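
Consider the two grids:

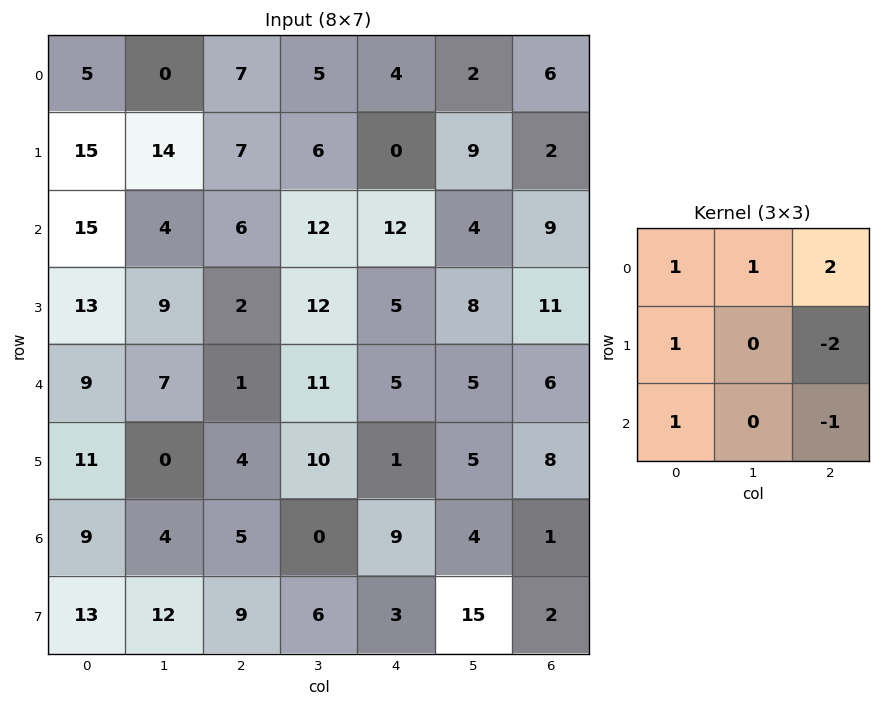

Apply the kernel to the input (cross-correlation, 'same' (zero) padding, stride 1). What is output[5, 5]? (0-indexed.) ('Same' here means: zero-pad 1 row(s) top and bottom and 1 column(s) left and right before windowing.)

The receptive field on the zero-padded input at this output position is [5 5 6 / 1 5 8 / 9 4 1]. Elementwise product with the kernel and sum: 5·1 + 5·1 + 6·2 + 1·1 + 8·-2 + 9·1 + 1·-1.

15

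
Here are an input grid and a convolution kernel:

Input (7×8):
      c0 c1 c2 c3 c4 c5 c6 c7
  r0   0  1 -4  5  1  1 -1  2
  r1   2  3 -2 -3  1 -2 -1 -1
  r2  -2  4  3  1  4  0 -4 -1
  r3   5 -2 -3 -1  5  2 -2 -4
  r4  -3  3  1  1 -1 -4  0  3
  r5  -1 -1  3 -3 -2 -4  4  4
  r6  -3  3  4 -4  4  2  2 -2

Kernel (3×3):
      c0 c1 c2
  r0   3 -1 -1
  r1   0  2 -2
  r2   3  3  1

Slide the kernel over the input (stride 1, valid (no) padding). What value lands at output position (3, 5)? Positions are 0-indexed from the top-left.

10

The receptive field on the input at this output position is [2 -2 -4 / -4 0 3 / -4 4 4]. Elementwise product with the kernel and sum: 2·3 + -2·-1 + -4·-1 + 0·2 + 3·-2 + -4·3 + 4·3 + 4·1.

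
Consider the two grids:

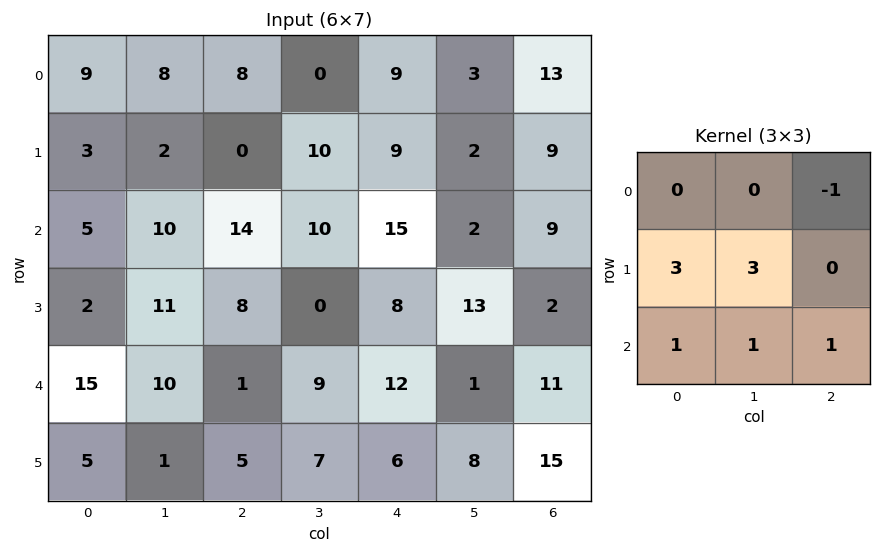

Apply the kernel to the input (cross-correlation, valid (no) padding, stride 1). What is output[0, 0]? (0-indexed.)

36

The receptive field on the input at this output position is [9 8 8 / 3 2 0 / 5 10 14]. Elementwise product with the kernel and sum: 8·-1 + 3·3 + 2·3 + 5·1 + 10·1 + 14·1.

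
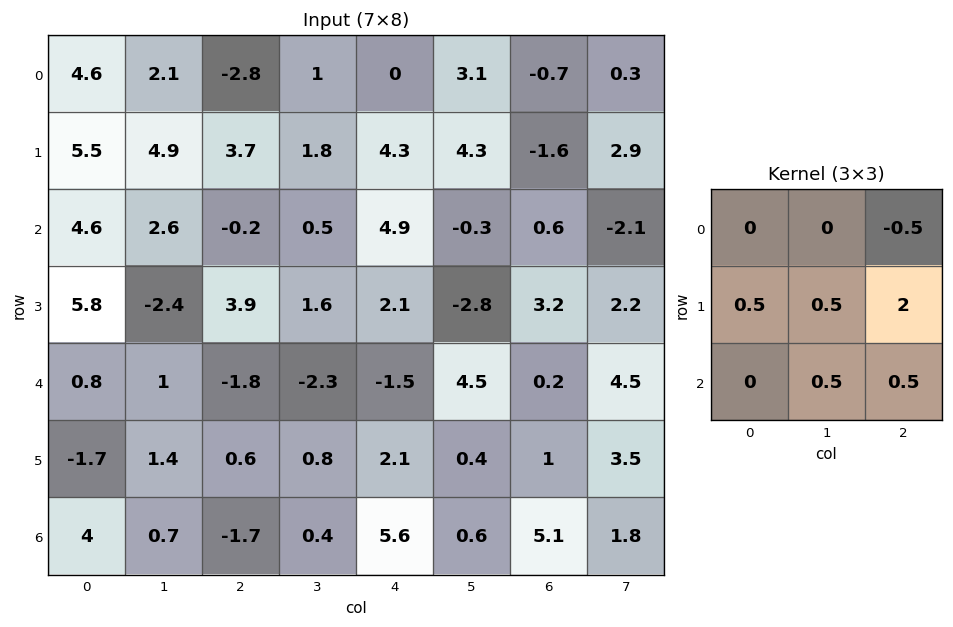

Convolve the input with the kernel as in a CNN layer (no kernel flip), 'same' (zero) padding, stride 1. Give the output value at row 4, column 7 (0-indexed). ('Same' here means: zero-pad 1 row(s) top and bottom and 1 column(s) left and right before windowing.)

4.1

The receptive field on the zero-padded input at this output position is [3.2 2.2 0 / 0.2 4.5 0 / 1 3.5 0]. Elementwise product with the kernel and sum: 0·-0.5 + 0.2·0.5 + 4.5·0.5 + 0·2 + 3.5·0.5 + 0·0.5.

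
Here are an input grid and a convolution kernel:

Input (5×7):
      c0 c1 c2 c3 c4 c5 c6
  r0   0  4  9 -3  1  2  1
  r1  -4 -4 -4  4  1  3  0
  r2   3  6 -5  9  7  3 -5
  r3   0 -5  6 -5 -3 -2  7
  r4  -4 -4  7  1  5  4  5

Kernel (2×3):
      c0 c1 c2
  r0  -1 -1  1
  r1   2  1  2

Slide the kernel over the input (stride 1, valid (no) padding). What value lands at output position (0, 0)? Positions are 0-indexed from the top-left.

The receptive field on the input at this output position is [0 4 9 / -4 -4 -4]. Elementwise product with the kernel and sum: 0·-1 + 4·-1 + 9·1 + -4·2 + -4·1 + -4·2.

-15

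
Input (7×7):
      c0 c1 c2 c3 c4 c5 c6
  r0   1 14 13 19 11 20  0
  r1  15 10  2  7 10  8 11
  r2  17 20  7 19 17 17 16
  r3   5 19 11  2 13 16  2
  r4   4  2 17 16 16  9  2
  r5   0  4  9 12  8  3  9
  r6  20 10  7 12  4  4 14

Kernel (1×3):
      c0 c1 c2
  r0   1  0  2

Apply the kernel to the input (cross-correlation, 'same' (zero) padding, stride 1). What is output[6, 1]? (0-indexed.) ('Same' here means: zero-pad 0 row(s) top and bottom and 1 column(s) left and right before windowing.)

34

The receptive field on the zero-padded input at this output position is [20 10 7]. Elementwise product with the kernel and sum: 20·1 + 7·2.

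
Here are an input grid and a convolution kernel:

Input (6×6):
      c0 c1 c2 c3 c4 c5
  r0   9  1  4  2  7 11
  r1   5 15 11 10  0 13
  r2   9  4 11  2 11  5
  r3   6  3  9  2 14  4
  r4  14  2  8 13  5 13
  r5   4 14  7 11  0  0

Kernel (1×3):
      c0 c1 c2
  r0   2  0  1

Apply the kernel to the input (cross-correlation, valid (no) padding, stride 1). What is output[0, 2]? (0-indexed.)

The receptive field on the input at this output position is [4 2 7]. Elementwise product with the kernel and sum: 4·2 + 7·1.

15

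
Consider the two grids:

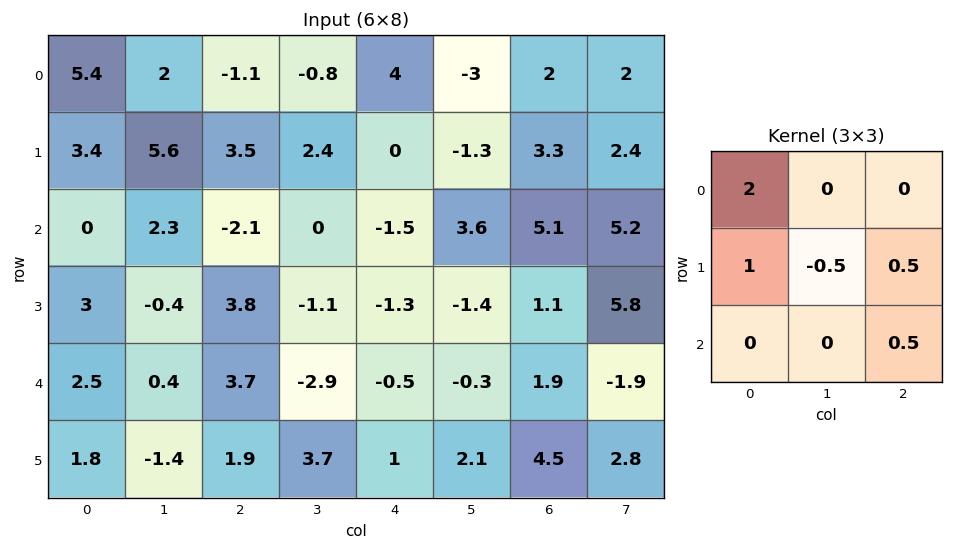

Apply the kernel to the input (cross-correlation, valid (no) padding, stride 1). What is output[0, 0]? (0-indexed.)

The receptive field on the input at this output position is [5.4 2 -1.1 / 3.4 5.6 3.5 / 0 2.3 -2.1]. Elementwise product with the kernel and sum: 5.4·2 + 3.4·1 + 5.6·-0.5 + 3.5·0.5 + -2.1·0.5.

12.1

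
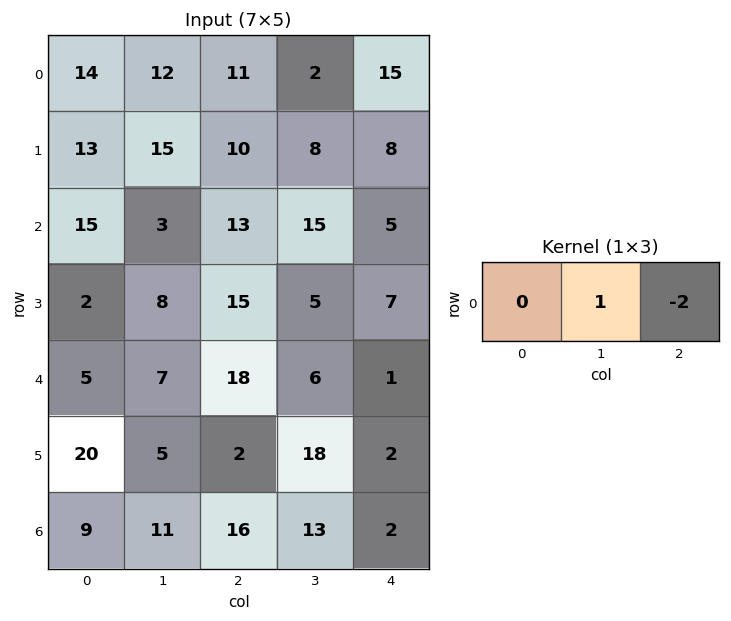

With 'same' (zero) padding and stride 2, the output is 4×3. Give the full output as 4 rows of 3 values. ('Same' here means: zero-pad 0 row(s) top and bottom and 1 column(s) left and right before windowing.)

-10 7 15
9 -17 5
-9 6 1
-13 -10 2

Output[0,0]: The receptive field on the zero-padded input at this output position is [0 14 12]. Elementwise product with the kernel and sum: 14·1 + 12·-2.
Output[0,1]: The receptive field on the zero-padded input at this output position is [12 11 2]. Elementwise product with the kernel and sum: 11·1 + 2·-2.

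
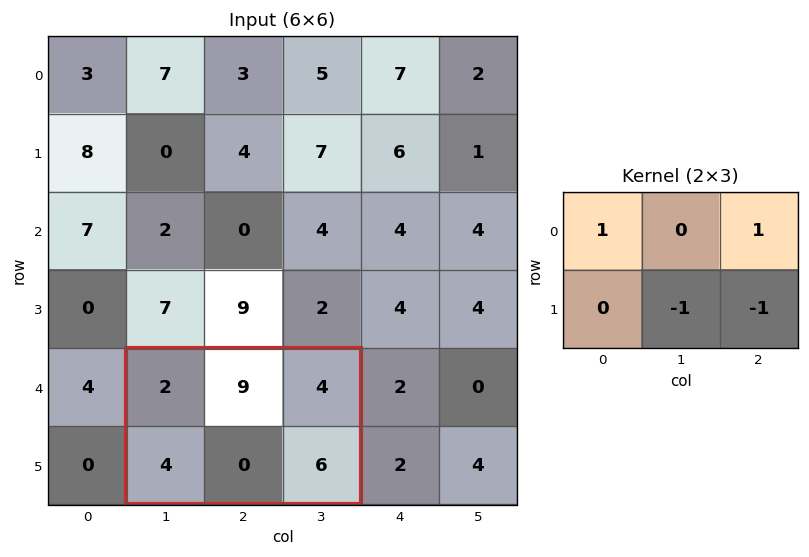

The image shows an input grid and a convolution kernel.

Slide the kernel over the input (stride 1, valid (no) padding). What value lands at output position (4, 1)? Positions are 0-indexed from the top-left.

The receptive field on the input at this output position is [2 9 4 / 4 0 6]. Elementwise product with the kernel and sum: 2·1 + 4·1 + 0·-1 + 6·-1.

0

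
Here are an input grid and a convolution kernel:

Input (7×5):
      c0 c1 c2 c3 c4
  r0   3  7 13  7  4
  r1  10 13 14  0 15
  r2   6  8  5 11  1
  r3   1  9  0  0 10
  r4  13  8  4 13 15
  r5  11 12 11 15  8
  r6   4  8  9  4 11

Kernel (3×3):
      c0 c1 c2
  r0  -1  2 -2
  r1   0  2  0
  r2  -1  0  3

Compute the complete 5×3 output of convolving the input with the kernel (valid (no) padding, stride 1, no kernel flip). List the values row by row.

Output[0,0]: The receptive field on the input at this output position is [3 7 13 / 10 13 14 / 6 8 5]. Elementwise product with the kernel and sum: 3·-1 + 7·2 + 13·-2 + 13·2 + 6·-1 + 5·3.
Output[0,1]: The receptive field on the input at this output position is [7 13 7 / 13 14 0 / 8 5 11]. Elementwise product with the kernel and sum: 7·-1 + 13·2 + 7·-2 + 14·2 + 8·-1 + 11·3.

20 58 -9
3 16 8
17 11 56
55 32 19
42 0 46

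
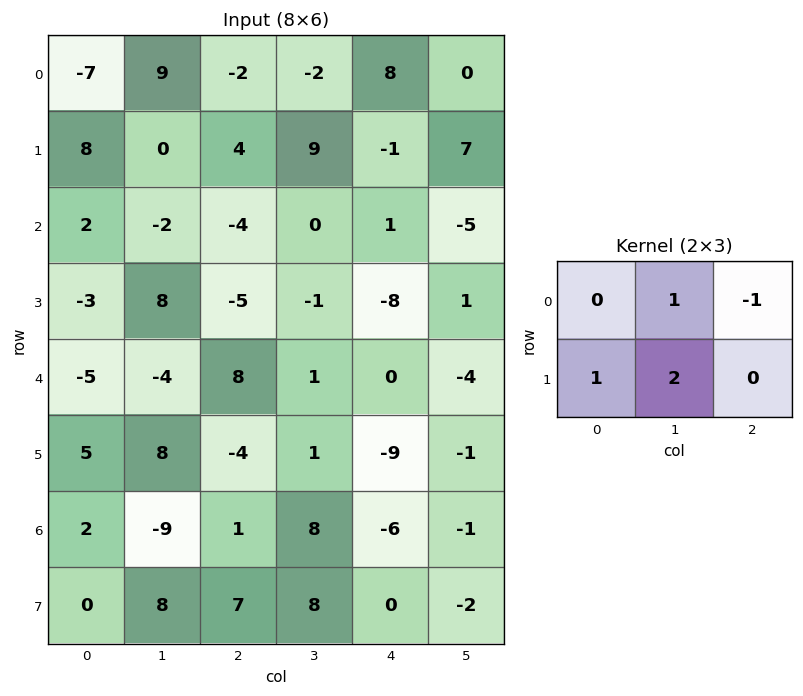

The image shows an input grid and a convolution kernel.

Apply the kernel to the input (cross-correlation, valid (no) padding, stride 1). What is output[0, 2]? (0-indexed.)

The receptive field on the input at this output position is [-2 -2 8 / 4 9 -1]. Elementwise product with the kernel and sum: -2·1 + 8·-1 + 4·1 + 9·2.

12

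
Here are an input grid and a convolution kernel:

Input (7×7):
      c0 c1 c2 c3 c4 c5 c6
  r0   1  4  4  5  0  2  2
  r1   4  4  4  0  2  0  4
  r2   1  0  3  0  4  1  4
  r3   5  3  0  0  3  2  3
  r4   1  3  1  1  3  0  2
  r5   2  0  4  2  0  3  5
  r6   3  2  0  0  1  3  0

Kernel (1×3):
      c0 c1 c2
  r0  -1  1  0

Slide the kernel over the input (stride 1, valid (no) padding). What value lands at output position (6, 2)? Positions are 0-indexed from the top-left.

0

The receptive field on the input at this output position is [0 0 1]. Elementwise product with the kernel and sum: 0·-1 + 0·1.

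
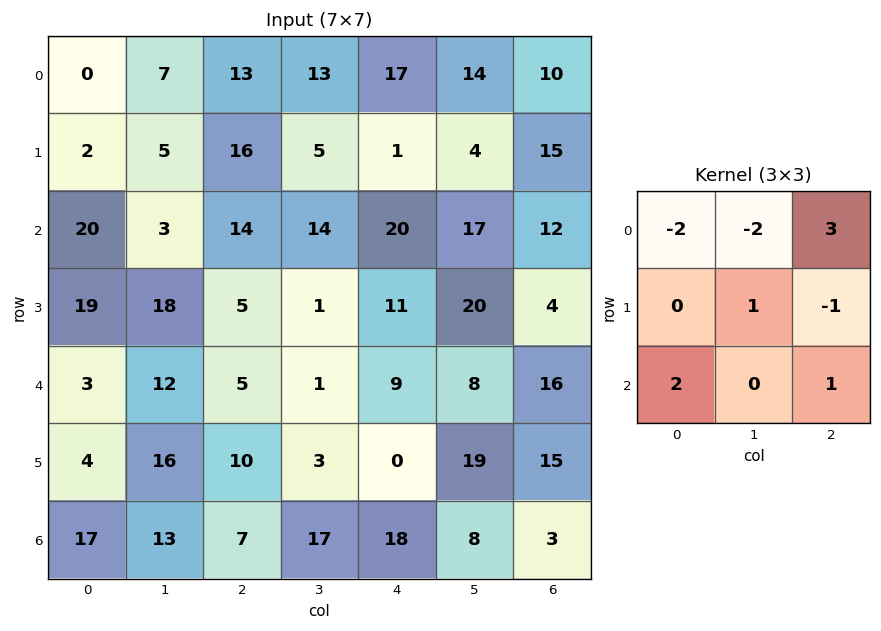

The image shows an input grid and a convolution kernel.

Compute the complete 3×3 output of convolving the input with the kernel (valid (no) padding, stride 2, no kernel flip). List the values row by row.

68 51 9
20 13 12
32 50 57

Output[0,0]: The receptive field on the input at this output position is [0 7 13 / 2 5 16 / 20 3 14]. Elementwise product with the kernel and sum: 0·-2 + 7·-2 + 13·3 + 5·1 + 16·-1 + 20·2 + 14·1.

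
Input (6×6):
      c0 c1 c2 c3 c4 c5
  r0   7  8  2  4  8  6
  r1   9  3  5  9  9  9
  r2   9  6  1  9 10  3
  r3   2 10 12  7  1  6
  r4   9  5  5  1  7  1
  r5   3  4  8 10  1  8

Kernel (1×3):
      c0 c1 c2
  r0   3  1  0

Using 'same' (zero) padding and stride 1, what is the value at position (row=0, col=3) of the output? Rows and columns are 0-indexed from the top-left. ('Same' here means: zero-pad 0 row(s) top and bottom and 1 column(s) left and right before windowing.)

10

The receptive field on the zero-padded input at this output position is [2 4 8]. Elementwise product with the kernel and sum: 2·3 + 4·1.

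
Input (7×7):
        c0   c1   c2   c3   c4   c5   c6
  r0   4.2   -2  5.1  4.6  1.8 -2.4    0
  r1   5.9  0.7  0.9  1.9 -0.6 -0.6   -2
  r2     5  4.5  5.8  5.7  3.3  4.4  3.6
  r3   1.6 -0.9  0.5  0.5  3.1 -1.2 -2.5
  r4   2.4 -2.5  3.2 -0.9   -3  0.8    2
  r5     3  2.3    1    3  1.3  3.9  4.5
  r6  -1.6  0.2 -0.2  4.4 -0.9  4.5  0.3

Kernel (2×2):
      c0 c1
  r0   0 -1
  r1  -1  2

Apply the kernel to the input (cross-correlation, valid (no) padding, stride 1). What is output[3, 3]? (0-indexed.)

-8.2

The receptive field on the input at this output position is [0.5 3.1 / -0.9 -3]. Elementwise product with the kernel and sum: 3.1·-1 + -0.9·-1 + -3·2.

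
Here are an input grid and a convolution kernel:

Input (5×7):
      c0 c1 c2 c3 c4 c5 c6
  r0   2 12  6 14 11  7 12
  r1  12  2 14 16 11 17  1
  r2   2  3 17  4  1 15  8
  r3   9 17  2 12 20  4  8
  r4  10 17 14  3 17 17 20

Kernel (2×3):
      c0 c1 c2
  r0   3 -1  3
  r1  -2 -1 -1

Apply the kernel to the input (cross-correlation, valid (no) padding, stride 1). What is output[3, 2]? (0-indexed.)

6

The receptive field on the input at this output position is [2 12 20 / 14 3 17]. Elementwise product with the kernel and sum: 2·3 + 12·-1 + 20·3 + 14·-2 + 3·-1 + 17·-1.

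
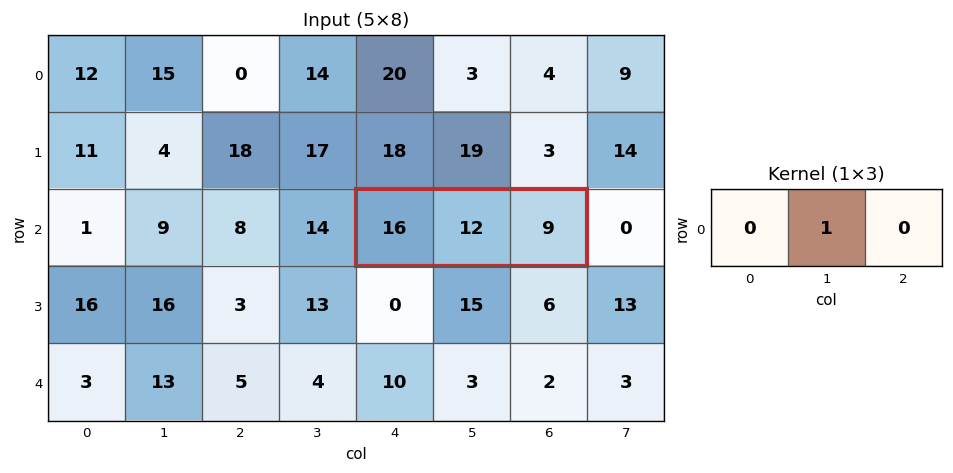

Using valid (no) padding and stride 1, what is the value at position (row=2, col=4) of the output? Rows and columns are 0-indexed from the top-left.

12

The receptive field on the input at this output position is [16 12 9]. Elementwise product with the kernel and sum: 12·1.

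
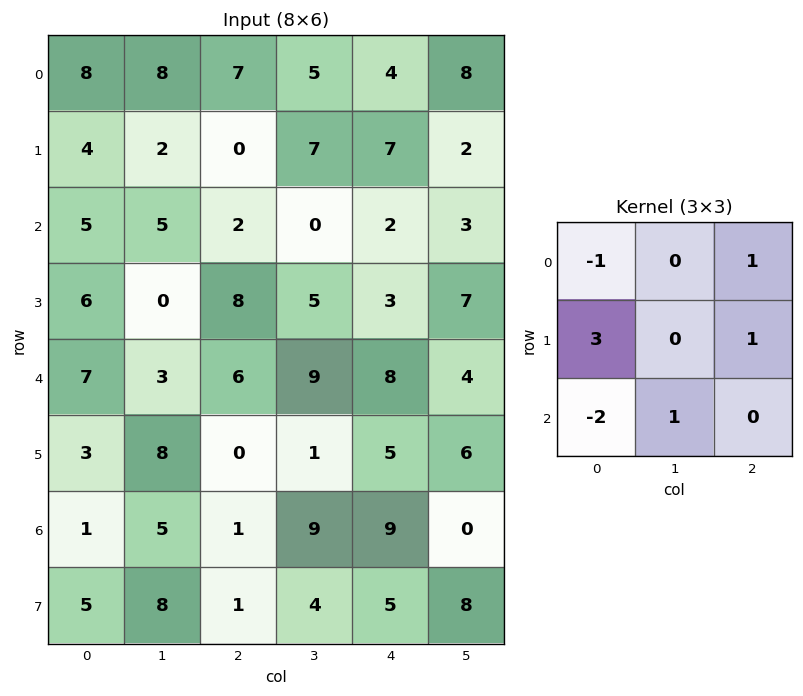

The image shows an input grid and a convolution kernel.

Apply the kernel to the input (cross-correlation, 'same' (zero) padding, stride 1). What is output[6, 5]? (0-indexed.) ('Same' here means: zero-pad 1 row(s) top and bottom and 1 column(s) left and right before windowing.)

20

The receptive field on the zero-padded input at this output position is [5 6 0 / 9 0 0 / 5 8 0]. Elementwise product with the kernel and sum: 5·-1 + 0·1 + 9·3 + 0·1 + 5·-2 + 8·1.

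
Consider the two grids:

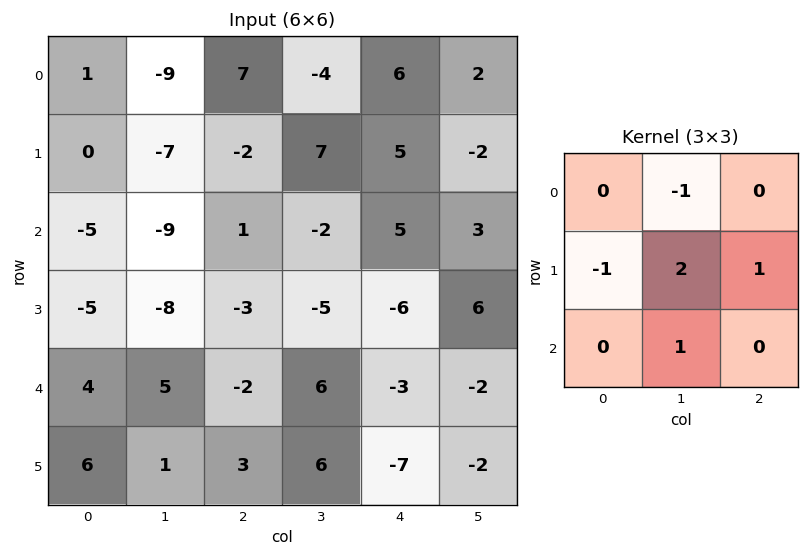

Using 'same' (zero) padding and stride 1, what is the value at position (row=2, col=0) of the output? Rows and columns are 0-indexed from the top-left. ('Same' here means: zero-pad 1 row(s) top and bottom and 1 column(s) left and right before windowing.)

-24

The receptive field on the zero-padded input at this output position is [0 0 -7 / 0 -5 -9 / 0 -5 -8]. Elementwise product with the kernel and sum: 0·-1 + 0·-1 + -5·2 + -9·1 + -5·1.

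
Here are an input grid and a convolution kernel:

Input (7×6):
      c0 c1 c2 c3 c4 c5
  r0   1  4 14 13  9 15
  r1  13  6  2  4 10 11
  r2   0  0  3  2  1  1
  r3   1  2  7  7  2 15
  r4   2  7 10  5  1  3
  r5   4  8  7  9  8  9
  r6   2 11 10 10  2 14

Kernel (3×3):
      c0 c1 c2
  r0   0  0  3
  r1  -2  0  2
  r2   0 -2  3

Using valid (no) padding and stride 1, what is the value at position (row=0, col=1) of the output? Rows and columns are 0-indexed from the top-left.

The receptive field on the input at this output position is [4 14 13 / 6 2 4 / 0 3 2]. Elementwise product with the kernel and sum: 13·3 + 6·-2 + 4·2 + 3·-2 + 2·3.

35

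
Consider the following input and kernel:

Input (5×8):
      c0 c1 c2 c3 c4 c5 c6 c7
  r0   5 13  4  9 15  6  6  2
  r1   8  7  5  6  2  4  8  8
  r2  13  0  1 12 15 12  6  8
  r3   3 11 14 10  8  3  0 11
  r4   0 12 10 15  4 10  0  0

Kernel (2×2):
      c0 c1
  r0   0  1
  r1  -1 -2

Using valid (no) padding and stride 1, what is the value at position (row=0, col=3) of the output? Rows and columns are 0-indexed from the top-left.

5

The receptive field on the input at this output position is [9 15 / 6 2]. Elementwise product with the kernel and sum: 15·1 + 6·-1 + 2·-2.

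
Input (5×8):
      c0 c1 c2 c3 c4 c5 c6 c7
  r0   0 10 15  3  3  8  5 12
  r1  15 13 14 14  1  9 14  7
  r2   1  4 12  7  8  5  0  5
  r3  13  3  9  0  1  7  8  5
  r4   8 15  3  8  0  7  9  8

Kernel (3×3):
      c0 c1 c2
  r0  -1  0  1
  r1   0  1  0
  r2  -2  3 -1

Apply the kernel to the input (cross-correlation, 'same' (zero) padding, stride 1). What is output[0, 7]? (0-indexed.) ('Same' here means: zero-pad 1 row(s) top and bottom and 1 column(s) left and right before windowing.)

5

The receptive field on the zero-padded input at this output position is [0 0 0 / 5 12 0 / 14 7 0]. Elementwise product with the kernel and sum: 0·-1 + 0·1 + 12·1 + 14·-2 + 7·3 + 0·-1.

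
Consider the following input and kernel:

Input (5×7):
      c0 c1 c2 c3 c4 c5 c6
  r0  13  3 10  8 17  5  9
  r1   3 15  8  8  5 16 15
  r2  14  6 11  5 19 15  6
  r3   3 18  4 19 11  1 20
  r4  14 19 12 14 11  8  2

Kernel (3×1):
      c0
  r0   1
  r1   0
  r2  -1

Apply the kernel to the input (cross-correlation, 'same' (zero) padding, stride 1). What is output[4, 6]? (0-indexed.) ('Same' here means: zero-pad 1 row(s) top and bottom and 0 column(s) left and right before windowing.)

The receptive field on the zero-padded input at this output position is [20 / 2 / 0]. Elementwise product with the kernel and sum: 20·1 + 0·-1.

20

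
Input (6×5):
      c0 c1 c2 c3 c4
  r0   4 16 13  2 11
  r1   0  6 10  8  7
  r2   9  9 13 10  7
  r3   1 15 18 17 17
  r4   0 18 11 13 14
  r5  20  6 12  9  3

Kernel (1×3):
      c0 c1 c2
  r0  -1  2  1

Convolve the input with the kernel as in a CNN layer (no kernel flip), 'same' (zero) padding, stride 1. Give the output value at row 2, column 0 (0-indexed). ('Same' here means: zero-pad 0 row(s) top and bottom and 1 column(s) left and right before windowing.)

The receptive field on the zero-padded input at this output position is [0 9 9]. Elementwise product with the kernel and sum: 0·-1 + 9·2 + 9·1.

27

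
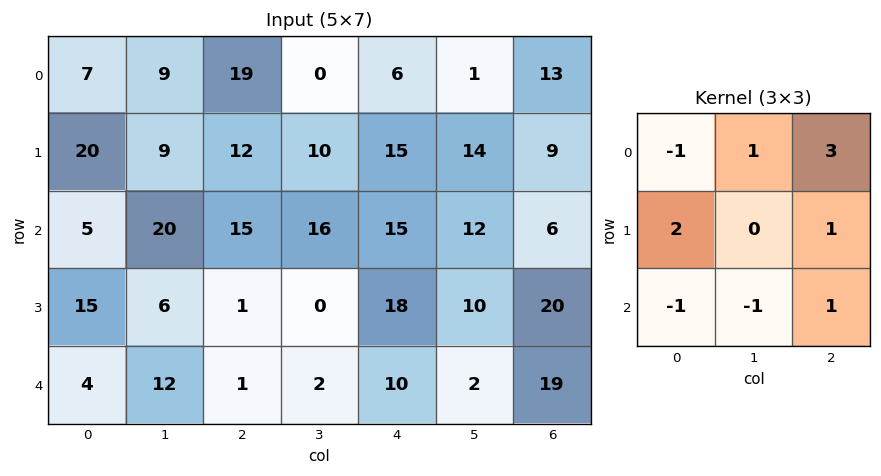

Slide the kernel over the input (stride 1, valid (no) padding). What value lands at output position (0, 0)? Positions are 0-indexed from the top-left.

The receptive field on the input at this output position is [7 9 19 / 20 9 12 / 5 20 15]. Elementwise product with the kernel and sum: 7·-1 + 9·1 + 19·3 + 20·2 + 12·1 + 5·-1 + 20·-1 + 15·1.

101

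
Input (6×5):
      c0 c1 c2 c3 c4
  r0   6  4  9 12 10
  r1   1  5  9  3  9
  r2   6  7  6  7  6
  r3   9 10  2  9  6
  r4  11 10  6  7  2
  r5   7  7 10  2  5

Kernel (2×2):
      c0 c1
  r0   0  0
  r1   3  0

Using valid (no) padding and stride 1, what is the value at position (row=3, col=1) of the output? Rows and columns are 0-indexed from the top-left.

30

The receptive field on the input at this output position is [10 2 / 10 6]. Elementwise product with the kernel and sum: 10·3.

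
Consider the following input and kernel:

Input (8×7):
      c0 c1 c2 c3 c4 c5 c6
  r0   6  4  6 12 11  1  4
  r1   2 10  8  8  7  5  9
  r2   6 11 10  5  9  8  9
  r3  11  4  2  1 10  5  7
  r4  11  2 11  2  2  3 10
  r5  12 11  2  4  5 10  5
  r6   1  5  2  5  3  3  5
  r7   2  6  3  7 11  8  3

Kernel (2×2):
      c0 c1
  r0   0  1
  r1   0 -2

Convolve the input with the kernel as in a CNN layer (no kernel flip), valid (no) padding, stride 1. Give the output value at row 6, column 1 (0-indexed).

-4

The receptive field on the input at this output position is [5 2 / 6 3]. Elementwise product with the kernel and sum: 2·1 + 3·-2.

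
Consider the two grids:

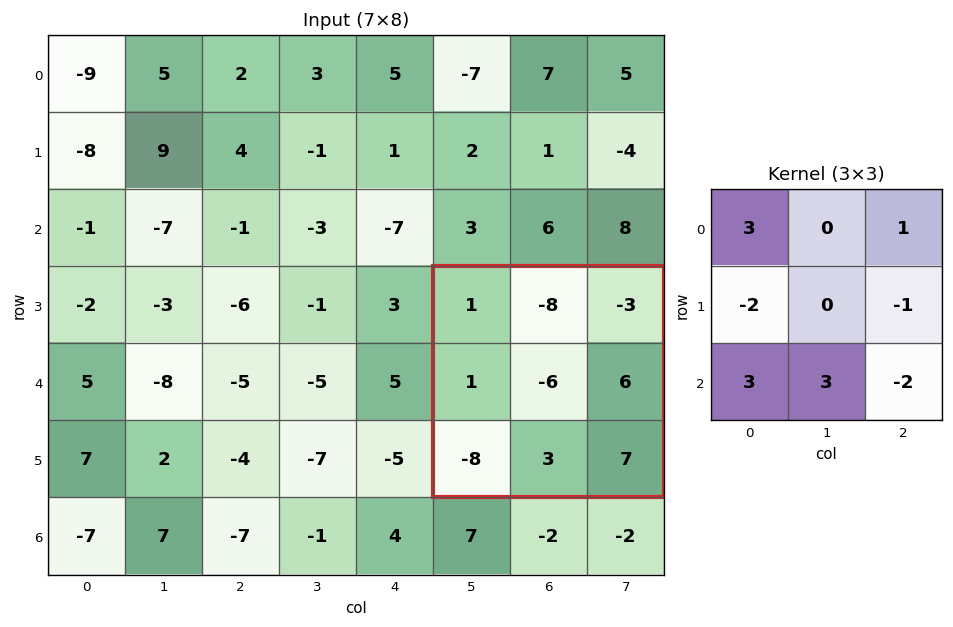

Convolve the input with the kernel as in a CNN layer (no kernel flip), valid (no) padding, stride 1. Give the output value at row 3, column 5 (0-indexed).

The receptive field on the input at this output position is [1 -8 -3 / 1 -6 6 / -8 3 7]. Elementwise product with the kernel and sum: 1·3 + -3·1 + 1·-2 + 6·-1 + -8·3 + 3·3 + 7·-2.

-37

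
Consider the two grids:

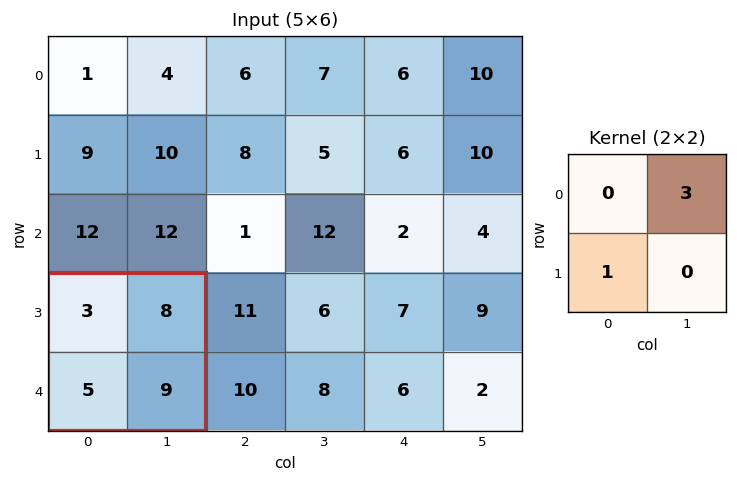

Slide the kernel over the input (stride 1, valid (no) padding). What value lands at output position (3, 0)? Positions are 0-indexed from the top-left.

29

The receptive field on the input at this output position is [3 8 / 5 9]. Elementwise product with the kernel and sum: 8·3 + 5·1.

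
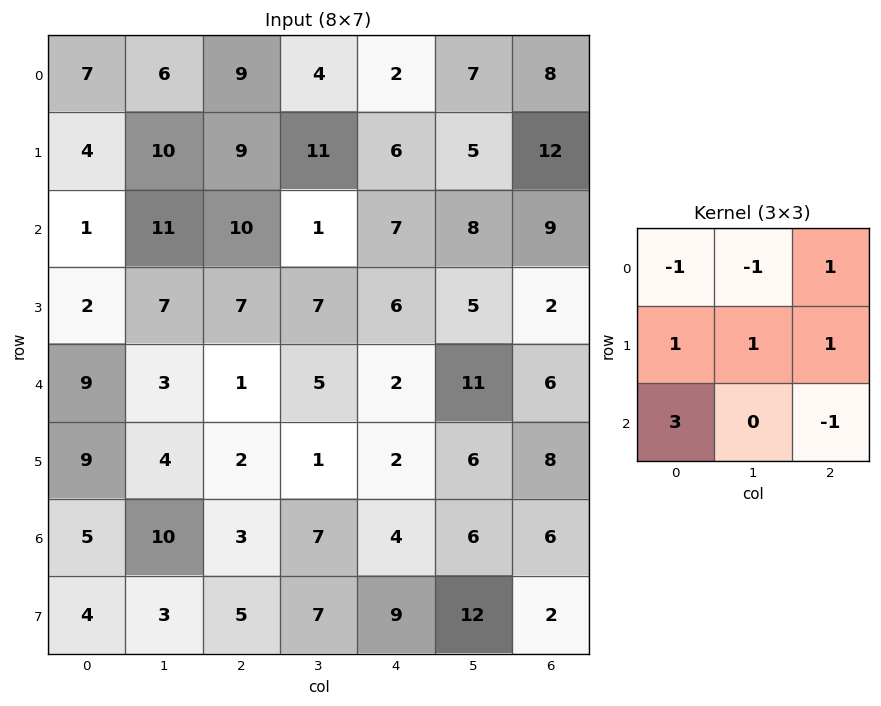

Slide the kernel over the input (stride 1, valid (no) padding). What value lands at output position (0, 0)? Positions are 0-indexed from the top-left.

12

The receptive field on the input at this output position is [7 6 9 / 4 10 9 / 1 11 10]. Elementwise product with the kernel and sum: 7·-1 + 6·-1 + 9·1 + 4·1 + 10·1 + 9·1 + 1·3 + 10·-1.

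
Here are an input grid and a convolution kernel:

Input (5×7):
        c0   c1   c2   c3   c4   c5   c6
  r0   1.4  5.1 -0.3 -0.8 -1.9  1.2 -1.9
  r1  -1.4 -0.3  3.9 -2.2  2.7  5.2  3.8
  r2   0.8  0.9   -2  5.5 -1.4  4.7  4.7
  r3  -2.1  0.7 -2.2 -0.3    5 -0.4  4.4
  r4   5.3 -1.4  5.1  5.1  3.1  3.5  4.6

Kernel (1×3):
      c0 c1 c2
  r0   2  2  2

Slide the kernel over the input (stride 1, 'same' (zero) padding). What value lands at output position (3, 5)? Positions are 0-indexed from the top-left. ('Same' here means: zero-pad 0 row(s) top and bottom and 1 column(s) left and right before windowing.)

The receptive field on the zero-padded input at this output position is [5 -0.4 4.4]. Elementwise product with the kernel and sum: 5·2 + -0.4·2 + 4.4·2.

18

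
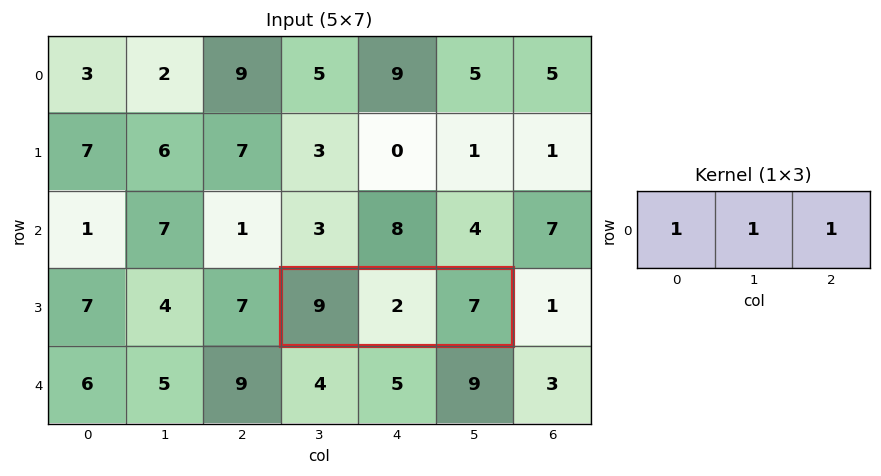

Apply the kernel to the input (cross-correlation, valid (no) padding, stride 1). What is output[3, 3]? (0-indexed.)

18

The receptive field on the input at this output position is [9 2 7]. Elementwise product with the kernel and sum: 9·1 + 2·1 + 7·1.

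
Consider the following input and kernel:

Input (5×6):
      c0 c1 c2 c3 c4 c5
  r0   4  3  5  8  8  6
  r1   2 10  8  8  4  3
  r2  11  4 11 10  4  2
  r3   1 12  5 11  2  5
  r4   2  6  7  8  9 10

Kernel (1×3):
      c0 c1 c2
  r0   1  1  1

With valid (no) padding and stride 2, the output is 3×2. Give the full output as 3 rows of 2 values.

Output[0,0]: The receptive field on the input at this output position is [4 3 5]. Elementwise product with the kernel and sum: 4·1 + 3·1 + 5·1.
Output[0,1]: The receptive field on the input at this output position is [5 8 8]. Elementwise product with the kernel and sum: 5·1 + 8·1 + 8·1.

12 21
26 25
15 24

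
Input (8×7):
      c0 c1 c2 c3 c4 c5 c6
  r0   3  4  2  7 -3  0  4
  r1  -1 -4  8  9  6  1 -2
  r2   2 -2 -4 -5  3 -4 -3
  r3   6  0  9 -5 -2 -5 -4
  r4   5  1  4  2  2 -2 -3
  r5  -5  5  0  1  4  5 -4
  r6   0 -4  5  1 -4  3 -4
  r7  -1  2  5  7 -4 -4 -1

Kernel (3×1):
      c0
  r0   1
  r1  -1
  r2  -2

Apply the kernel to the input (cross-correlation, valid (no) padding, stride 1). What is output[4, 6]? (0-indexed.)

9

The receptive field on the input at this output position is [-3 / -4 / -4]. Elementwise product with the kernel and sum: -3·1 + -4·-1 + -4·-2.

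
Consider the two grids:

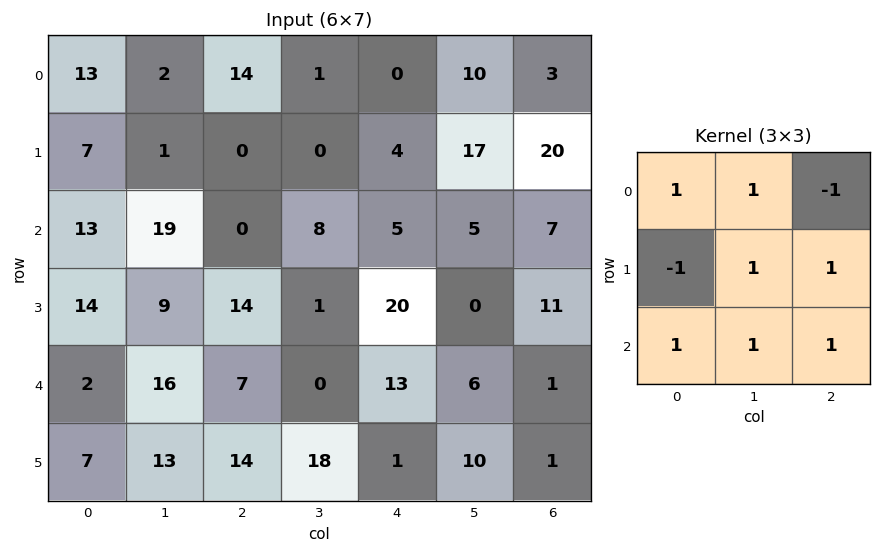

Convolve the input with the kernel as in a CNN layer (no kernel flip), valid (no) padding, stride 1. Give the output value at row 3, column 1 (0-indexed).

58

The receptive field on the input at this output position is [9 14 1 / 16 7 0 / 13 14 18]. Elementwise product with the kernel and sum: 9·1 + 14·1 + 1·-1 + 16·-1 + 7·1 + 0·1 + 13·1 + 14·1 + 18·1.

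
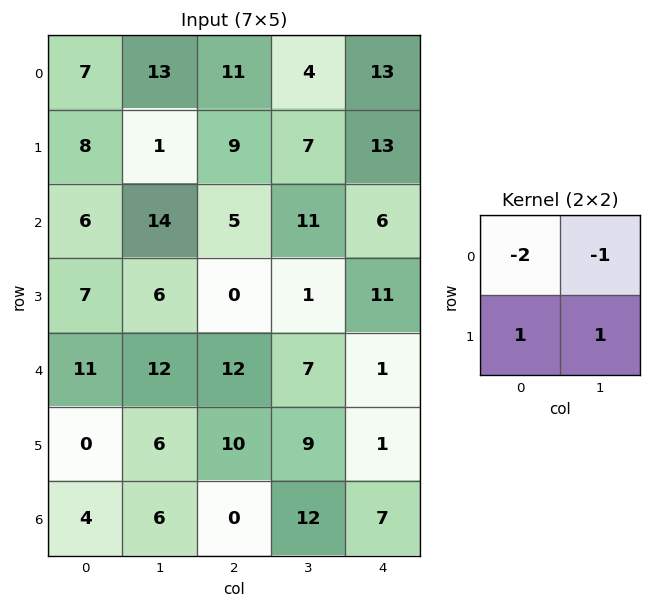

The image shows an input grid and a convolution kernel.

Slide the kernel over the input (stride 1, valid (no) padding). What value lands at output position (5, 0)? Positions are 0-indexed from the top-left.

4

The receptive field on the input at this output position is [0 6 / 4 6]. Elementwise product with the kernel and sum: 0·-2 + 6·-1 + 4·1 + 6·1.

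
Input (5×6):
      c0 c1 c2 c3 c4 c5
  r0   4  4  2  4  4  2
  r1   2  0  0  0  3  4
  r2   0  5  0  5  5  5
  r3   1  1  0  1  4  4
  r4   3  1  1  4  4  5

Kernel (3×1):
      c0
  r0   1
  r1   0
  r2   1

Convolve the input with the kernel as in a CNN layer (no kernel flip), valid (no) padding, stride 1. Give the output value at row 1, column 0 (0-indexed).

The receptive field on the input at this output position is [2 / 0 / 1]. Elementwise product with the kernel and sum: 2·1 + 1·1.

3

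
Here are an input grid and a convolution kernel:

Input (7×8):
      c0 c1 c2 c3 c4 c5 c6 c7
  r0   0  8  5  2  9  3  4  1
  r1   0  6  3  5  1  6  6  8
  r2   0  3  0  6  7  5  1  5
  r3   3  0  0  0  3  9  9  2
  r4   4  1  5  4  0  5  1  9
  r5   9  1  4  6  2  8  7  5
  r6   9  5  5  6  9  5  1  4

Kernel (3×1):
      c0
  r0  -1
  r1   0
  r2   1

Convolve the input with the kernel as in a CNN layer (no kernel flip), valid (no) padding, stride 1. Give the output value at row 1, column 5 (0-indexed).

The receptive field on the input at this output position is [6 / 5 / 9]. Elementwise product with the kernel and sum: 6·-1 + 9·1.

3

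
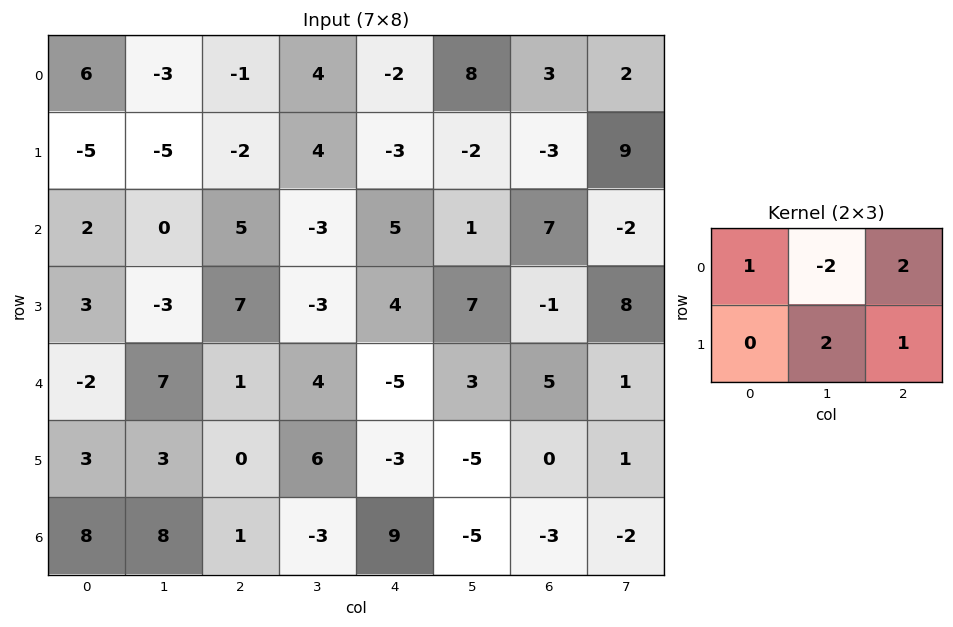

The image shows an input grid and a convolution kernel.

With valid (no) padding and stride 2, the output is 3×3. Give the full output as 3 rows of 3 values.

Output[0,0]: The receptive field on the input at this output position is [6 -3 -1 / -5 -5 -2]. Elementwise product with the kernel and sum: 6·1 + -3·-2 + -1·2 + -5·2 + -2·1.

-2 -8 -19
13 19 30
-8 -8 -11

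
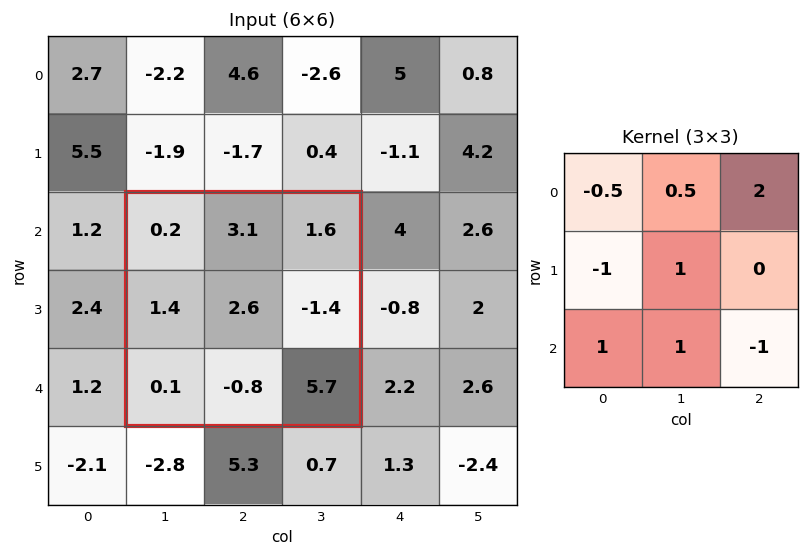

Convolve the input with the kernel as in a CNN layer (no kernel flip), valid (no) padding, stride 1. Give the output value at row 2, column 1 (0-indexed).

-0.55

The receptive field on the input at this output position is [0.2 3.1 1.6 / 1.4 2.6 -1.4 / 0.1 -0.8 5.7]. Elementwise product with the kernel and sum: 0.2·-0.5 + 3.1·0.5 + 1.6·2 + 1.4·-1 + 2.6·1 + 0.1·1 + -0.8·1 + 5.7·-1.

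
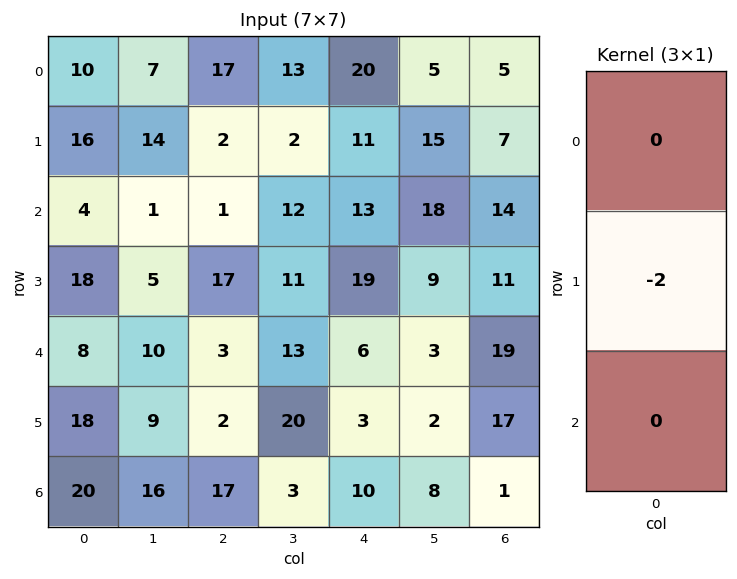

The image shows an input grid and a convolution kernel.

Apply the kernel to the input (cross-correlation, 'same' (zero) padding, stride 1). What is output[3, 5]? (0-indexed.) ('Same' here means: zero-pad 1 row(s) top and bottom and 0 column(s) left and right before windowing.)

The receptive field on the zero-padded input at this output position is [18 / 9 / 3]. Elementwise product with the kernel and sum: 9·-2.

-18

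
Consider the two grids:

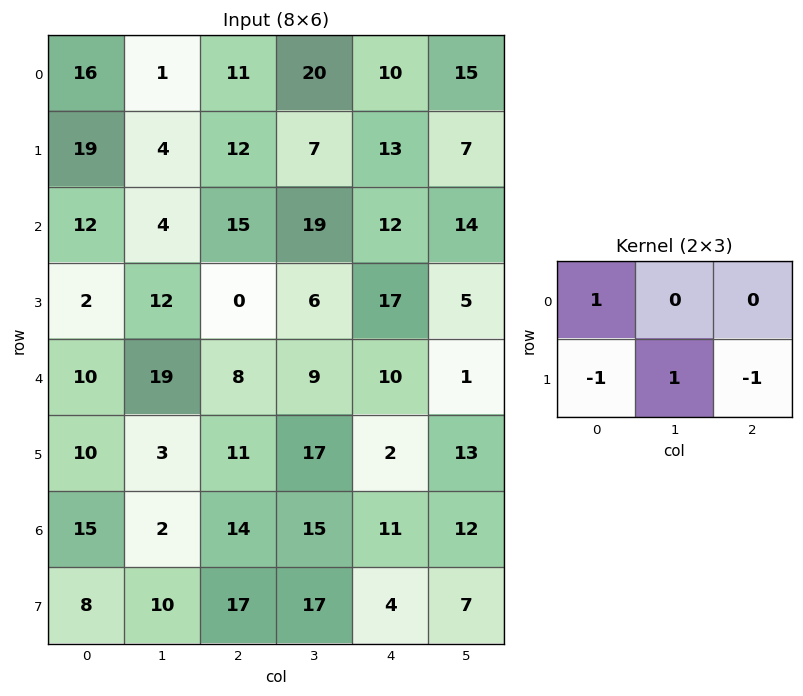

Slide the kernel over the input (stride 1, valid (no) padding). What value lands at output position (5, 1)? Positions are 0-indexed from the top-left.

0

The receptive field on the input at this output position is [3 11 17 / 2 14 15]. Elementwise product with the kernel and sum: 3·1 + 2·-1 + 14·1 + 15·-1.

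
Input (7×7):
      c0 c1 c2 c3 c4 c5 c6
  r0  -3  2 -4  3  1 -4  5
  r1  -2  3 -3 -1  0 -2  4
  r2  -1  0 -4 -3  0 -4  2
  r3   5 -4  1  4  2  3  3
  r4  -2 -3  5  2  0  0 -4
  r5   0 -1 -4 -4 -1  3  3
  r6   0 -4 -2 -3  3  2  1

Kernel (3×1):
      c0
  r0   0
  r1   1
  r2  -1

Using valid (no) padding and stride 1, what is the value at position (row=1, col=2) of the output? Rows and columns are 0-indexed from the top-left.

-5

The receptive field on the input at this output position is [-3 / -4 / 1]. Elementwise product with the kernel and sum: -4·1 + 1·-1.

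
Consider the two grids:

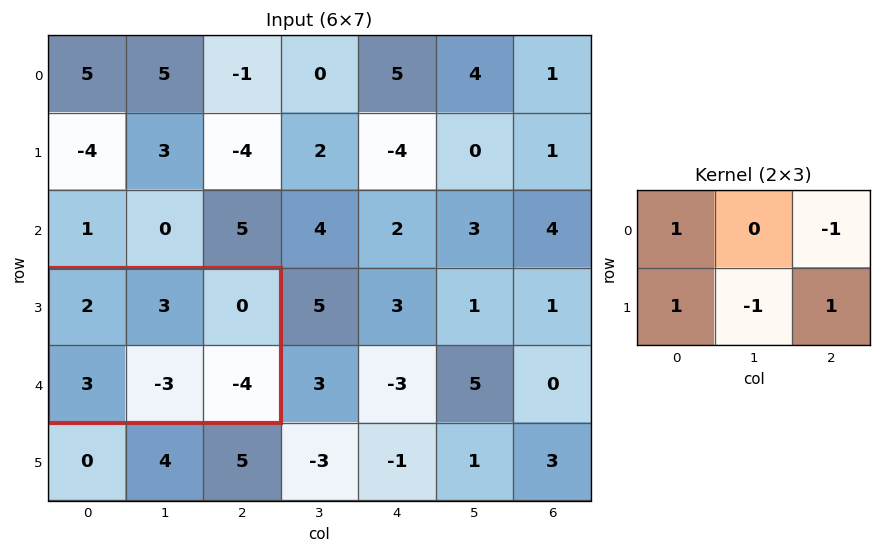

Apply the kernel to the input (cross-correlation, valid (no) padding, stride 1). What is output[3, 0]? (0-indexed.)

The receptive field on the input at this output position is [2 3 0 / 3 -3 -4]. Elementwise product with the kernel and sum: 2·1 + 0·-1 + 3·1 + -3·-1 + -4·1.

4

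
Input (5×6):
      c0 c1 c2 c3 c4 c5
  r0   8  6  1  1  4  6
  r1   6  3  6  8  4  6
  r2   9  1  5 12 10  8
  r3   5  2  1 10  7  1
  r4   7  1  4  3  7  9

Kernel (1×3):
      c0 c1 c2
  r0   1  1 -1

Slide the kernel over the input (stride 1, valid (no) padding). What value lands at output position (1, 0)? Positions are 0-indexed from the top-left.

3

The receptive field on the input at this output position is [6 3 6]. Elementwise product with the kernel and sum: 6·1 + 3·1 + 6·-1.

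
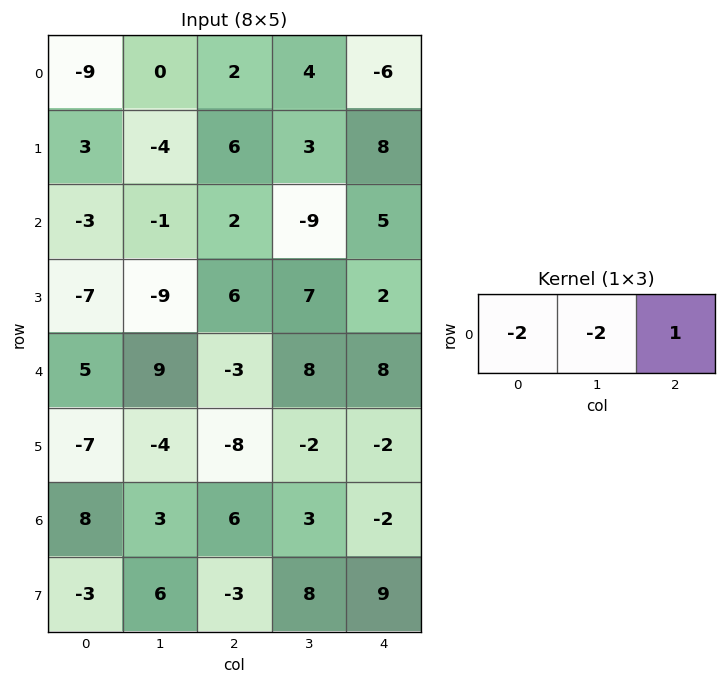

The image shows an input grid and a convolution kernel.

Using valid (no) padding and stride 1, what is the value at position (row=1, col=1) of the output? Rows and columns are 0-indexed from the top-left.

-1

The receptive field on the input at this output position is [-4 6 3]. Elementwise product with the kernel and sum: -4·-2 + 6·-2 + 3·1.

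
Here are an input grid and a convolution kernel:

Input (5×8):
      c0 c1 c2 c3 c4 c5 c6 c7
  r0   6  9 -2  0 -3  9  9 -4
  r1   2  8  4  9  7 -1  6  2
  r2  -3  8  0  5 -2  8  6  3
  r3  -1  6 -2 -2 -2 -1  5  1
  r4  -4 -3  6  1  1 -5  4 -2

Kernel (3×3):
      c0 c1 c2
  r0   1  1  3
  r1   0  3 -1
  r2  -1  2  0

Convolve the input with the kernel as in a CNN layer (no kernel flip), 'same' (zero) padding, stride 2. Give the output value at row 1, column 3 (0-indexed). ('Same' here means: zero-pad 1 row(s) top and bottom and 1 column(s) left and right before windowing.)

The receptive field on the zero-padded input at this output position is [-1 6 2 / 8 6 3 / -1 5 1]. Elementwise product with the kernel and sum: -1·1 + 6·1 + 2·3 + 6·3 + 3·-1 + -1·-1 + 5·2.

37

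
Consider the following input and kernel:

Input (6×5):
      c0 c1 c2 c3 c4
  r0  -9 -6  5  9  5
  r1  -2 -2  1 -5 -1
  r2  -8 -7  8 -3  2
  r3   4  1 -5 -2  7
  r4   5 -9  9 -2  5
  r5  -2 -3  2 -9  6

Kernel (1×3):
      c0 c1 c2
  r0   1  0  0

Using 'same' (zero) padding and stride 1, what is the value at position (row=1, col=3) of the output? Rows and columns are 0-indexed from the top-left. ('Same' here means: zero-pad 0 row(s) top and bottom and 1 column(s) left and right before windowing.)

The receptive field on the zero-padded input at this output position is [1 -5 -1]. Elementwise product with the kernel and sum: 1·1.

1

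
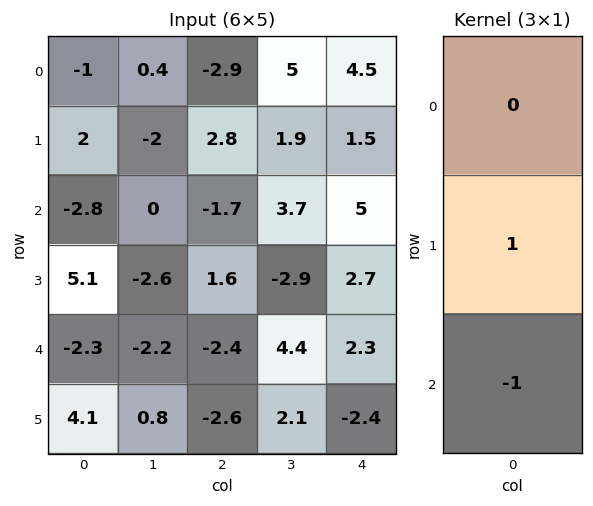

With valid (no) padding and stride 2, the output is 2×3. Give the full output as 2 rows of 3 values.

Output[0,0]: The receptive field on the input at this output position is [-1 / 2 / -2.8]. Elementwise product with the kernel and sum: 2·1 + -2.8·-1.

4.8 4.5 -3.5
7.4 4 0.4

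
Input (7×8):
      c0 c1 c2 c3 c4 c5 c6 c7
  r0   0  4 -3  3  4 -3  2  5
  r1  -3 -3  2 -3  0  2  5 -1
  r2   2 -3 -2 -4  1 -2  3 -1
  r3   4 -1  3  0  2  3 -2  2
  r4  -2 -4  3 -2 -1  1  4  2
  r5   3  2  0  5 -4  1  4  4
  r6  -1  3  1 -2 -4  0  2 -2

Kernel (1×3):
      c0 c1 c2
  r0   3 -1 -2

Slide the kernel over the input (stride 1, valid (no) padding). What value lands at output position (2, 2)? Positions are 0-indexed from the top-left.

The receptive field on the input at this output position is [-2 -4 1]. Elementwise product with the kernel and sum: -2·3 + -4·-1 + 1·-2.

-4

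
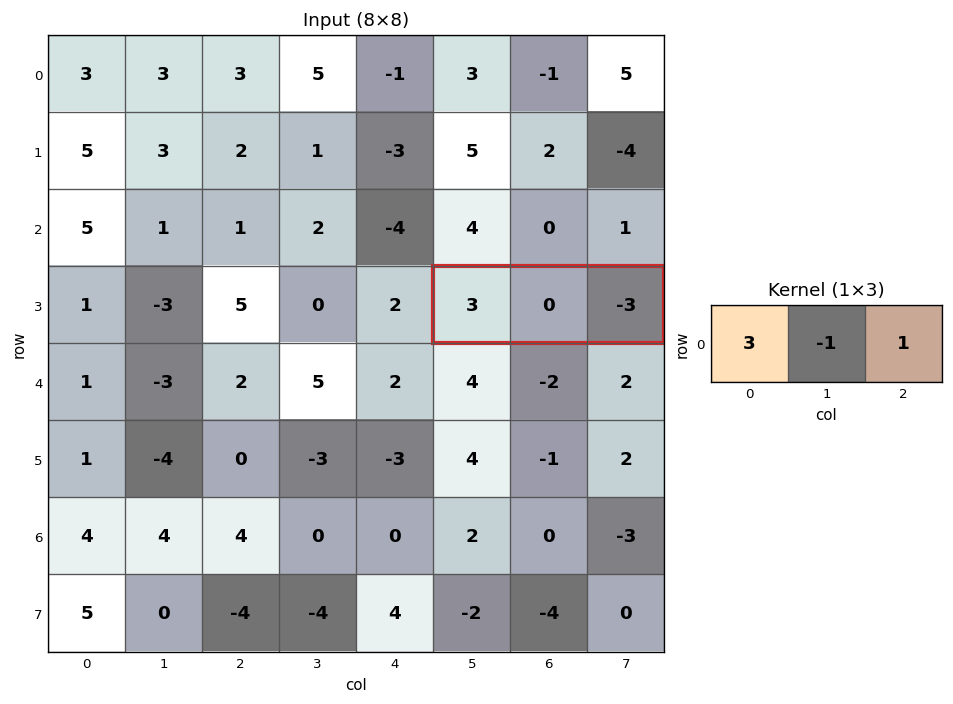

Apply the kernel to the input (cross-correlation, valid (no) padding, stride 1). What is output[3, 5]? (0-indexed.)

The receptive field on the input at this output position is [3 0 -3]. Elementwise product with the kernel and sum: 3·3 + 0·-1 + -3·1.

6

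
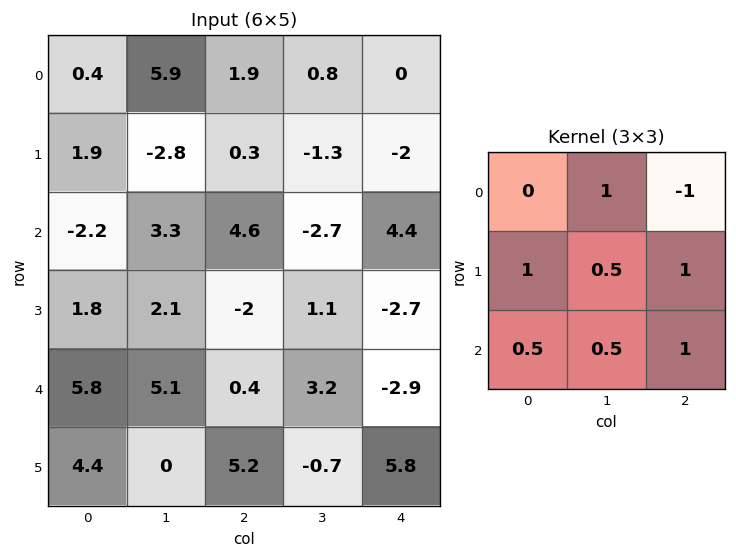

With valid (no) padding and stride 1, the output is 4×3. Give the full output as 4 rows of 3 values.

9.95 -1.6 3.8
0.9 5.65 5.2
5.4 15.45 -12.35
20.25 7.3 10.95

Output[0,0]: The receptive field on the input at this output position is [0.4 5.9 1.9 / 1.9 -2.8 0.3 / -2.2 3.3 4.6]. Elementwise product with the kernel and sum: 5.9·1 + 1.9·-1 + 1.9·1 + -2.8·0.5 + 0.3·1 + -2.2·0.5 + 3.3·0.5 + 4.6·1.
Output[0,1]: The receptive field on the input at this output position is [5.9 1.9 0.8 / -2.8 0.3 -1.3 / 3.3 4.6 -2.7]. Elementwise product with the kernel and sum: 1.9·1 + 0.8·-1 + -2.8·1 + 0.3·0.5 + -1.3·1 + 3.3·0.5 + 4.6·0.5 + -2.7·1.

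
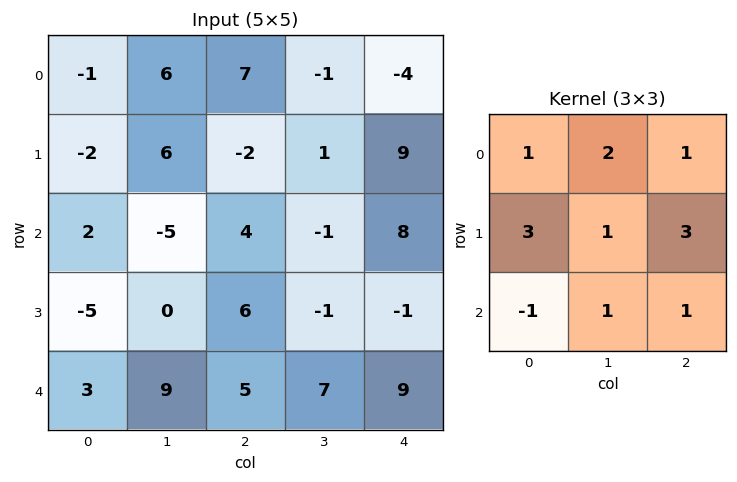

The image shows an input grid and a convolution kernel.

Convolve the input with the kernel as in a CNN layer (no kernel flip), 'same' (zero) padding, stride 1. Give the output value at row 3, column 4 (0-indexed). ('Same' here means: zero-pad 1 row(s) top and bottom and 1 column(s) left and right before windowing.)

13

The receptive field on the zero-padded input at this output position is [-1 8 0 / -1 -1 0 / 7 9 0]. Elementwise product with the kernel and sum: -1·1 + 8·2 + 0·1 + -1·3 + -1·1 + 0·3 + 7·-1 + 9·1 + 0·1.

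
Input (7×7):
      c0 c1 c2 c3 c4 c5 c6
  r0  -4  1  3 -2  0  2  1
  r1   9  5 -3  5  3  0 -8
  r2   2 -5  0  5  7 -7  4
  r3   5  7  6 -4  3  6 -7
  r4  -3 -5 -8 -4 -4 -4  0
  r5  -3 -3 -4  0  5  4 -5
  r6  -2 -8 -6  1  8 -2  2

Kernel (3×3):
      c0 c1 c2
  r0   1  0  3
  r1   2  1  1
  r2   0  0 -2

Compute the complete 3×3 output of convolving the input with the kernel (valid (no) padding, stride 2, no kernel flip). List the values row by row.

Output[0,0]: The receptive field on the input at this output position is [-4 1 3 / 9 5 -3 / 2 -5 0]. Elementwise product with the kernel and sum: -4·1 + 3·3 + 9·2 + 5·1 + -3·1 + 0·-2.

25 -9 -7
41 40 24
-28 -39 1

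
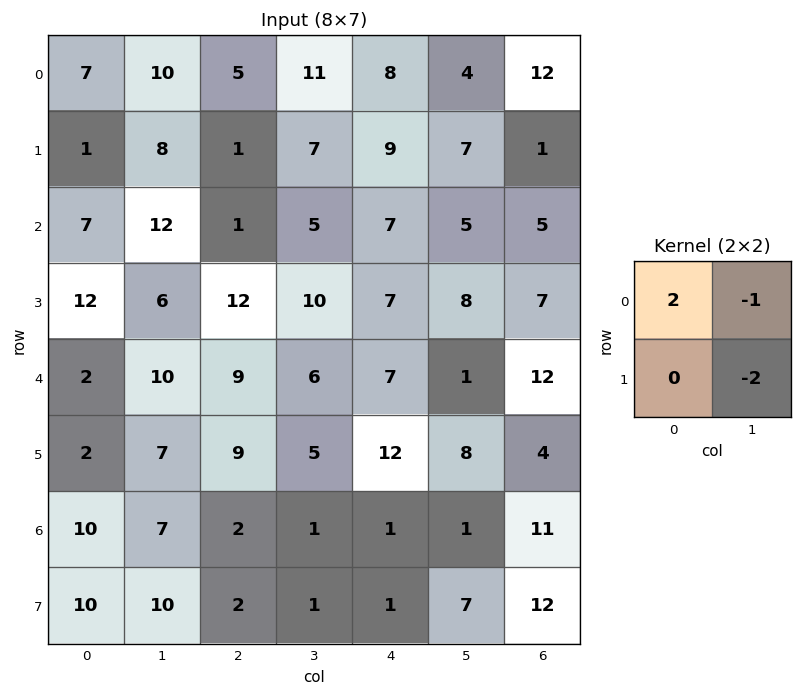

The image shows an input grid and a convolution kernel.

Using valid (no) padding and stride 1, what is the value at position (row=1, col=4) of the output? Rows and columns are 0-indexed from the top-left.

The receptive field on the input at this output position is [9 7 / 7 5]. Elementwise product with the kernel and sum: 9·2 + 7·-1 + 5·-2.

1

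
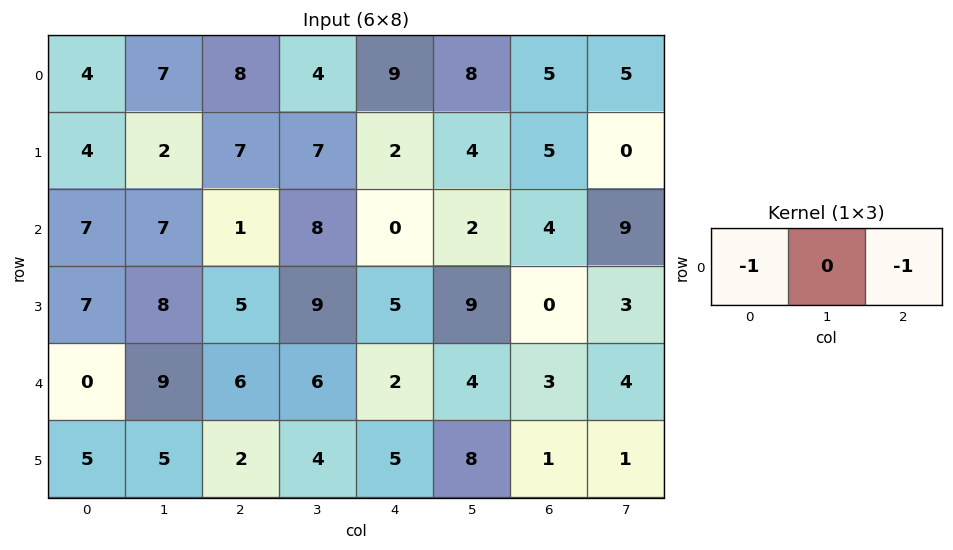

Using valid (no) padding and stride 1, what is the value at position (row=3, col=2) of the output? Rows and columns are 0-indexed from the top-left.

The receptive field on the input at this output position is [5 9 5]. Elementwise product with the kernel and sum: 5·-1 + 5·-1.

-10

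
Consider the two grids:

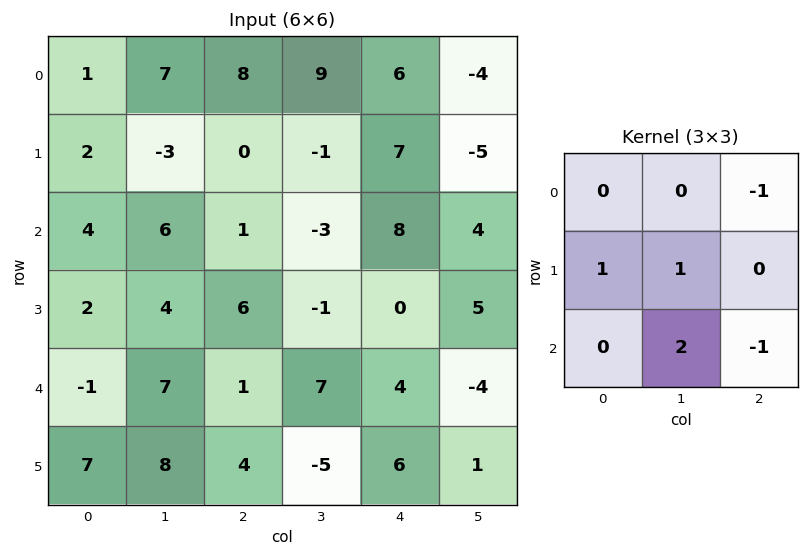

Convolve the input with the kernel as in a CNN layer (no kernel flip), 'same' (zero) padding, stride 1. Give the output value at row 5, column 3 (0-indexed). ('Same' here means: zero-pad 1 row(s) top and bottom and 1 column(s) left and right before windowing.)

-5

The receptive field on the zero-padded input at this output position is [1 7 4 / 4 -5 6 / 0 0 0]. Elementwise product with the kernel and sum: 4·-1 + 4·1 + -5·1 + 0·2 + 0·-1.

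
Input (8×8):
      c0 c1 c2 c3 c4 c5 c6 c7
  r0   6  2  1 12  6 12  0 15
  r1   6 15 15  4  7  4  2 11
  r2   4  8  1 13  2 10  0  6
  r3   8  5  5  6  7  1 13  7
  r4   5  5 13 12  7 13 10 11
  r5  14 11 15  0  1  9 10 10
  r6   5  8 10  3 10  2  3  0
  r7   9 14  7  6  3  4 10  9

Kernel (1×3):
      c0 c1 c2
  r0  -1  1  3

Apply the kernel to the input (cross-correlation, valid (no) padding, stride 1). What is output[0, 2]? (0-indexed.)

The receptive field on the input at this output position is [1 12 6]. Elementwise product with the kernel and sum: 1·-1 + 12·1 + 6·3.

29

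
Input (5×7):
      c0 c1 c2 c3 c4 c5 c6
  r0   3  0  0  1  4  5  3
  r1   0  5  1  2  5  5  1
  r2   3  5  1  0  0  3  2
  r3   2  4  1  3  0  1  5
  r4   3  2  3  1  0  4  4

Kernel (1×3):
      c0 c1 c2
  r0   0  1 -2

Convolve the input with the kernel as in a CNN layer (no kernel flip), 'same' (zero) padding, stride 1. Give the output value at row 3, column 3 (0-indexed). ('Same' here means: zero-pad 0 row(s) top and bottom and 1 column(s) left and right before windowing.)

The receptive field on the zero-padded input at this output position is [1 3 0]. Elementwise product with the kernel and sum: 3·1 + 0·-2.

3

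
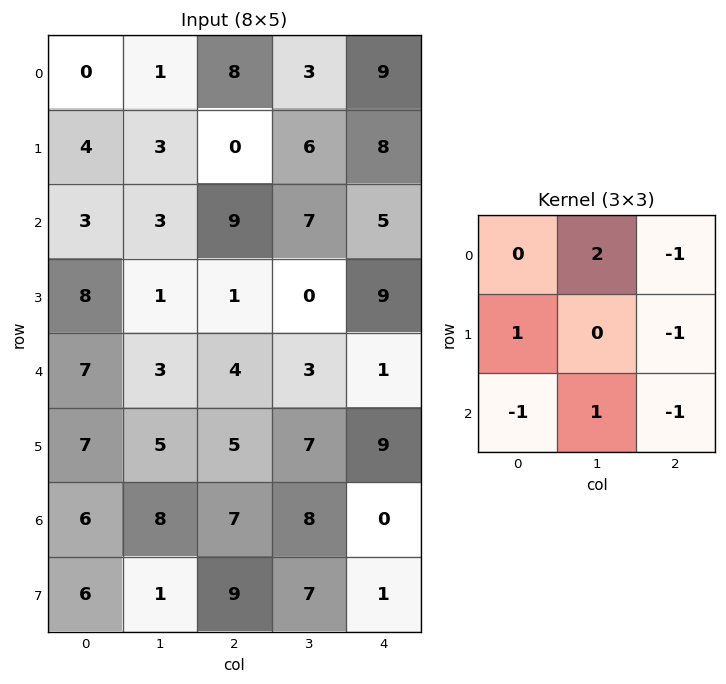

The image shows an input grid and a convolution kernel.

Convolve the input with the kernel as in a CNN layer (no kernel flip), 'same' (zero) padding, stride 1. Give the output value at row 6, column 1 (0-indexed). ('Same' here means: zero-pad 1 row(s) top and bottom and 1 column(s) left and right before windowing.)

-10

The receptive field on the zero-padded input at this output position is [7 5 5 / 6 8 7 / 6 1 9]. Elementwise product with the kernel and sum: 5·2 + 5·-1 + 6·1 + 7·-1 + 6·-1 + 1·1 + 9·-1.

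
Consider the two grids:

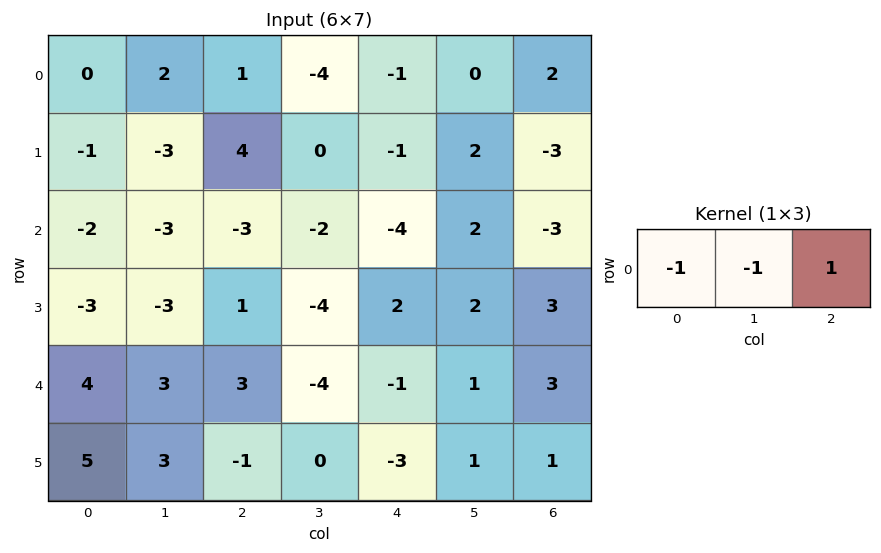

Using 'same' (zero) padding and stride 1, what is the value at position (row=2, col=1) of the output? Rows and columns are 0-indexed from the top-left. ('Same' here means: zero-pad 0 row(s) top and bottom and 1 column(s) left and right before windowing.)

2

The receptive field on the zero-padded input at this output position is [-2 -3 -3]. Elementwise product with the kernel and sum: -2·-1 + -3·-1 + -3·1.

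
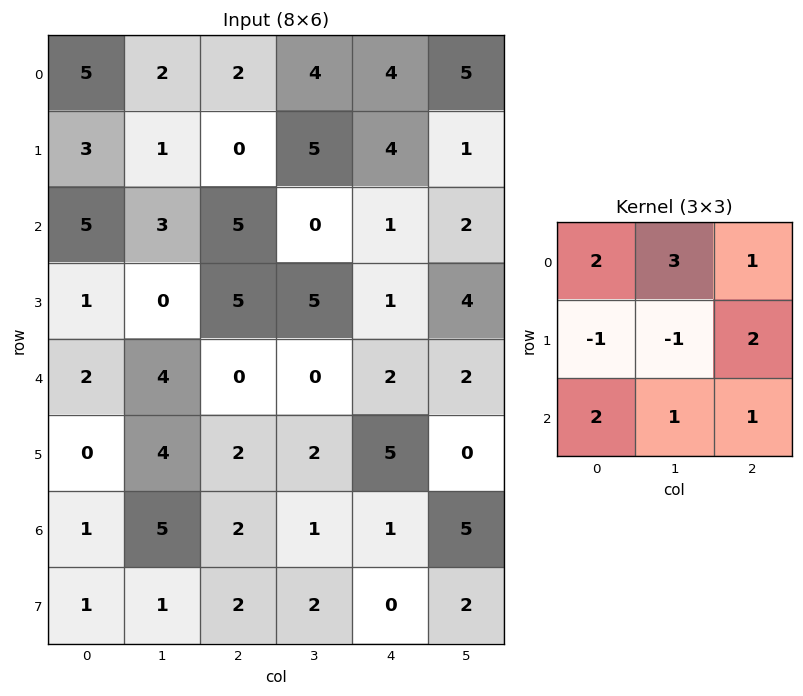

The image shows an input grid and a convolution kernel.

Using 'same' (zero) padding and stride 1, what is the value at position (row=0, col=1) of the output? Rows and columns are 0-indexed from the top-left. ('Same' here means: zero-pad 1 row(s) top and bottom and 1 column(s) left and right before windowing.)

4

The receptive field on the zero-padded input at this output position is [0 0 0 / 5 2 2 / 3 1 0]. Elementwise product with the kernel and sum: 0·2 + 0·3 + 0·1 + 5·-1 + 2·-1 + 2·2 + 3·2 + 1·1 + 0·1.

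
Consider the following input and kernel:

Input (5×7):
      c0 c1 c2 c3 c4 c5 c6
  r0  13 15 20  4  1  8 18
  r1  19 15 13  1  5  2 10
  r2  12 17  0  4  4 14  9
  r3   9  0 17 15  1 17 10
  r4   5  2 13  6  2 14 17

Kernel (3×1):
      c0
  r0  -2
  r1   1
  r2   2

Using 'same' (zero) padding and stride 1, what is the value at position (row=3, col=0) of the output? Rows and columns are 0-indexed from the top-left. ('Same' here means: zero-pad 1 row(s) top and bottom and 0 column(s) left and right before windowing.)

-5

The receptive field on the zero-padded input at this output position is [12 / 9 / 5]. Elementwise product with the kernel and sum: 12·-2 + 9·1 + 5·2.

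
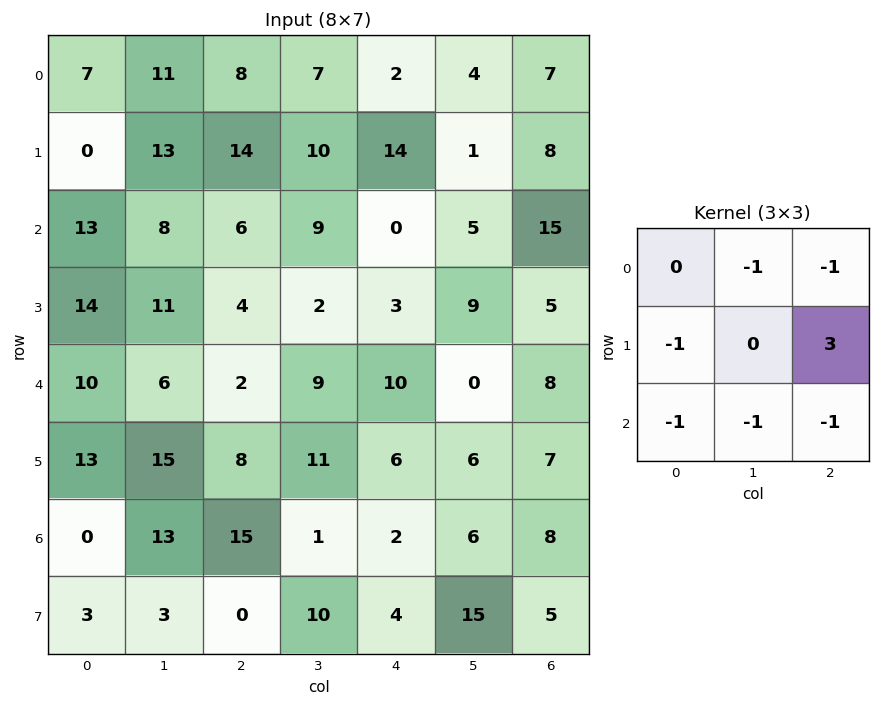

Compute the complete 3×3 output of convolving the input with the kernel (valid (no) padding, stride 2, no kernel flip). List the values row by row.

Output[0,0]: The receptive field on the input at this output position is [7 11 8 / 0 13 14 / 13 8 6]. Elementwise product with the kernel and sum: 11·-1 + 8·-1 + 0·-1 + 14·3 + 13·-1 + 8·-1 + 6·-1.

-4 4 -21
-34 -25 -26
-25 -27 -9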